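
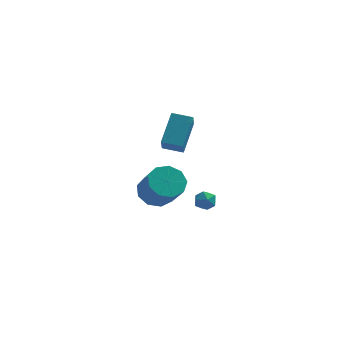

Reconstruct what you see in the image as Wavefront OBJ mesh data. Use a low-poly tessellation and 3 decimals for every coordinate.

v -1.536 3.654 -2.288
v -1.163 3.393 -2.755
v -2.137 2.787 -2.285
v -1.764 2.526 -2.752
v -1.525 2.608 -2.151
v -1.154 3.144 -2.152
v -2.146 3.036 -2.888
v -1.775 3.572 -2.889
v -1.54 3.011 -3.125
v -1.156 2.747 -2.669
v -2.144 3.433 -2.371
v -1.76 3.169 -1.915
v -3.945 0.914 -0.556
v -3.156 0.675 -1.105
v -2.546 -0.413 0.248
v -3.335 -0.174 0.796
v -3.02 1.221 -0.727
v -2.409 0.133 0.625
v -3.316 1.623 -0.27
v -2.706 0.535 1.082
v -3.907 1.693 0.053
v -3.296 0.605 1.406
v -4.516 1.399 0.091
v -3.905 0.311 1.444
v -4.858 0.878 -0.173
v -4.247 -0.21 1.179
v -4.773 0.374 -0.617
v -4.162 -0.714 0.735
v -4.301 0.122 -1.033
v -3.69 -0.966 0.32
v -3.662 0.241 -1.225
v -3.052 -0.847 0.127
v -3.622 0.365 2.762
v -3.61 -0.521 3.685
v -3.203 1.668 4.008
v -3.191 0.781 4.931
v -2.589 0.199 2.589
v -2.577 -0.688 3.512
v -2.17 1.501 3.835
v -2.158 0.615 4.758
f 1 12 6
f 1 6 2
f 1 2 8
f 1 8 11
f 1 11 12
f 2 6 10
f 6 12 5
f 12 11 3
f 11 8 7
f 8 2 9
f 4 10 5
f 4 5 3
f 4 3 7
f 4 7 9
f 4 9 10
f 5 10 6
f 3 5 12
f 7 3 11
f 9 7 8
f 10 9 2
f 14 13 17
f 14 17 15
f 15 17 18
f 15 18 16
f 17 13 19
f 17 19 18
f 18 19 20
f 18 20 16
f 19 13 21
f 19 21 20
f 20 21 22
f 20 22 16
f 21 13 23
f 21 23 22
f 22 23 24
f 22 24 16
f 23 13 25
f 23 25 24
f 24 25 26
f 24 26 16
f 25 13 27
f 25 27 26
f 26 27 28
f 26 28 16
f 27 13 29
f 27 29 28
f 28 29 30
f 28 30 16
f 29 13 31
f 29 31 30
f 30 31 32
f 30 32 16
f 31 13 14
f 31 14 32
f 32 14 15
f 32 15 16
f 34 36 33
f 37 34 33
f 33 36 35
f 35 37 33
f 34 40 36
f 38 34 37
f 38 40 34
f 36 40 35
f 39 37 35
f 35 40 39
f 39 38 37
f 40 38 39



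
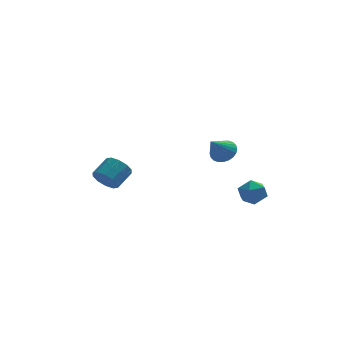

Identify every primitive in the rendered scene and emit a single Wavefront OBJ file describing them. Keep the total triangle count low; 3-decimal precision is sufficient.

v 2.607 -2.661 -1.182
v 3.326 -2.394 -1.161
v 2.894 -3.506 -0.319
v 3.613 -3.239 -0.298
v 3.037 -2.811 -0.027
v 2.859 -2.288 -0.561
v 3.361 -3.612 -0.919
v 3.183 -3.089 -1.453
v 3.792 -2.982 -0.998
v 3.592 -2.487 -0.447
v 2.628 -3.413 -1.033
v 2.428 -2.918 -0.482
v 2.398 3.509 -1.128
v 3.046 3.264 -0.867
v 1.702 2.771 -0.092
v 3.013 3.508 -0.715
v 2.886 3.751 -0.627
v 2.685 3.958 -0.614
v 2.441 4.097 -0.68
v 2.189 4.146 -0.814
v 1.97 4.098 -0.995
v 1.816 3.961 -1.197
v 1.751 3.755 -1.388
v 1.784 3.511 -1.54
v 1.91 3.267 -1.629
v 2.111 3.06 -1.641
v 2.356 2.922 -1.575
v 2.607 2.873 -1.442
v 2.826 2.92 -1.26
v 2.98 3.058 -1.058
v -3.517 -1.084 -0.661
v -3.15 -0.934 -1.274
v -2.476 -0.207 -0.692
v -2.843 -0.356 -0.079
v -3.493 -0.642 -1.242
v -2.818 0.085 -0.66
v -3.845 -0.519 -0.987
v -3.17 0.209 -0.406
v -4.072 -0.611 -0.609
v -3.397 0.116 -0.027
v -4.087 -0.884 -0.25
v -3.412 -0.157 0.332
v -3.884 -1.233 -0.048
v -3.21 -0.506 0.534
v -3.542 -1.525 -0.08
v -2.867 -0.798 0.502
v -3.19 -1.649 -0.334
v -2.515 -0.921 0.247
v -2.963 -1.556 -0.713
v -2.288 -0.829 -0.131
v -2.948 -1.283 -1.072
v -2.273 -0.556 -0.49
f 1 12 6
f 1 6 2
f 1 2 8
f 1 8 11
f 1 11 12
f 2 6 10
f 6 12 5
f 12 11 3
f 11 8 7
f 8 2 9
f 4 10 5
f 4 5 3
f 4 3 7
f 4 7 9
f 4 9 10
f 5 10 6
f 3 5 12
f 7 3 11
f 9 7 8
f 10 9 2
f 14 13 16
f 14 16 15
f 16 13 17
f 16 17 15
f 17 13 18
f 17 18 15
f 18 13 19
f 18 19 15
f 19 13 20
f 19 20 15
f 20 13 21
f 20 21 15
f 21 13 22
f 21 22 15
f 22 13 23
f 22 23 15
f 23 13 24
f 23 24 15
f 24 13 25
f 24 25 15
f 25 13 26
f 25 26 15
f 26 13 27
f 26 27 15
f 27 13 28
f 27 28 15
f 28 13 29
f 28 29 15
f 29 13 30
f 29 30 15
f 30 13 14
f 30 14 15
f 32 31 35
f 32 35 33
f 33 35 36
f 33 36 34
f 35 31 37
f 35 37 36
f 36 37 38
f 36 38 34
f 37 31 39
f 37 39 38
f 38 39 40
f 38 40 34
f 39 31 41
f 39 41 40
f 40 41 42
f 40 42 34
f 41 31 43
f 41 43 42
f 42 43 44
f 42 44 34
f 43 31 45
f 43 45 44
f 44 45 46
f 44 46 34
f 45 31 47
f 45 47 46
f 46 47 48
f 46 48 34
f 47 31 49
f 47 49 48
f 48 49 50
f 48 50 34
f 49 31 51
f 49 51 50
f 50 51 52
f 50 52 34
f 51 31 32
f 51 32 52
f 52 32 33
f 52 33 34



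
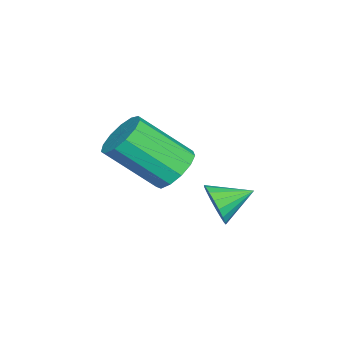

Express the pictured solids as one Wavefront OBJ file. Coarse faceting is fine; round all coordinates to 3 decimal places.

v -2.377 0.956 -0.219
v -2.07 1.448 0.24
v -1.755 0.096 1.478
v -2.063 -0.396 1.019
v -2.476 1.439 0.333
v -2.161 0.087 1.571
v -2.851 1.276 0.251
v -2.536 -0.076 1.489
v -3.076 1.012 0.019
v -2.761 -0.34 1.258
v -3.079 0.73 -0.288
v -2.764 -0.622 0.951
v -2.859 0.519 -0.573
v -2.544 -0.832 0.665
v -2.486 0.448 -0.746
v -2.172 -0.904 0.492
v -2.079 0.537 -0.752
v -1.765 -0.814 0.487
v -1.767 0.76 -0.588
v -1.452 -0.592 0.65
v -1.648 1.044 -0.308
v -1.333 -0.307 0.931
v -1.761 1.301 0.001
v -1.446 -0.051 1.239
v -0.855 2.419 -0.299
v -0.631 2.763 -0.803
v -1.385 3.261 0.039
v -0.876 2.65 -0.906
v -1.118 2.491 -0.889
v -1.307 2.318 -0.755
v -1.406 2.165 -0.531
v -1.397 2.063 -0.26
v -1.28 2.031 0.002
v -1.079 2.076 0.205
v -0.834 2.189 0.309
v -0.592 2.348 0.291
v -0.403 2.521 0.157
v -0.304 2.674 -0.067
v -0.313 2.776 -0.337
v -0.43 2.808 -0.6
f 2 1 5
f 2 5 3
f 3 5 6
f 3 6 4
f 5 1 7
f 5 7 6
f 6 7 8
f 6 8 4
f 7 1 9
f 7 9 8
f 8 9 10
f 8 10 4
f 9 1 11
f 9 11 10
f 10 11 12
f 10 12 4
f 11 1 13
f 11 13 12
f 12 13 14
f 12 14 4
f 13 1 15
f 13 15 14
f 14 15 16
f 14 16 4
f 15 1 17
f 15 17 16
f 16 17 18
f 16 18 4
f 17 1 19
f 17 19 18
f 18 19 20
f 18 20 4
f 19 1 21
f 19 21 20
f 20 21 22
f 20 22 4
f 21 1 23
f 21 23 22
f 22 23 24
f 22 24 4
f 23 1 2
f 23 2 24
f 24 2 3
f 24 3 4
f 26 25 28
f 26 28 27
f 28 25 29
f 28 29 27
f 29 25 30
f 29 30 27
f 30 25 31
f 30 31 27
f 31 25 32
f 31 32 27
f 32 25 33
f 32 33 27
f 33 25 34
f 33 34 27
f 34 25 35
f 34 35 27
f 35 25 36
f 35 36 27
f 36 25 37
f 36 37 27
f 37 25 38
f 37 38 27
f 38 25 39
f 38 39 27
f 39 25 40
f 39 40 27
f 40 25 26
f 40 26 27



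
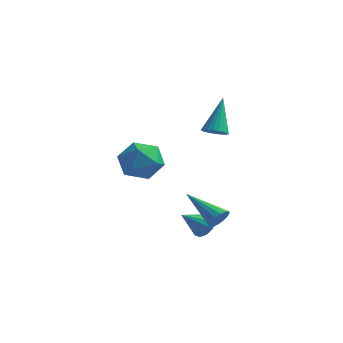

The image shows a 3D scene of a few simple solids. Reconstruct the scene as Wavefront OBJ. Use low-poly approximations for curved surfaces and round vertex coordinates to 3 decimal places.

v 1.828 -1.333 -3.585
v 2.456 -1.675 -3.502
v 1.192 -2.287 -2.715
v 2.425 -1.366 -3.184
v 2.167 -1.043 -3.02
v 1.779 -0.831 -3.071
v 1.41 -0.811 -3.318
v 1.2 -0.99 -3.668
v 1.231 -1.299 -3.986
v 1.489 -1.622 -4.151
v 1.877 -1.834 -4.099
v 2.246 -1.854 -3.852
v -3.512 0.311 -0.968
v -2.641 0.607 -1.768
v -2.179 -0.647 0.128
v -1.308 -0.351 -0.672
v -1.817 0.513 0.023
v -2.641 1.105 -0.655
v -2.179 -1.145 -0.985
v -3.003 -0.553 -1.663
v -1.817 -0.292 -1.779
v -1.593 0.732 -1.156
v -3.227 -0.772 -0.484
v -3.003 0.252 0.139
v 1.315 0.356 1.584
v 1.952 0.405 1.616
v 1.145 1.364 3.396
v 1.886 0.628 1.486
v 1.721 0.803 1.373
v 1.485 0.901 1.297
v 1.221 0.905 1.27
v 0.972 0.813 1.297
v 0.783 0.643 1.375
v 0.686 0.423 1.488
v 0.697 0.191 1.618
v 0.816 -0.012 1.743
v 1.02 -0.152 1.84
v 1.276 -0.204 1.893
v 1.538 -0.159 1.892
v 1.762 -0.025 1.839
v 1.908 0.174 1.741
v 3.476 -2.838 -2.262
v 3.768 -2.535 -1.821
v 1.644 -2.622 -1.198
v 3.676 -2.312 -2.025
v 3.53 -2.231 -2.293
v 3.369 -2.312 -2.553
v 3.237 -2.534 -2.734
v 3.17 -2.837 -2.79
v 3.184 -3.141 -2.704
v 3.277 -3.363 -2.499
v 3.423 -3.445 -2.232
v 3.583 -3.363 -1.972
v 3.715 -3.141 -1.79
v 3.783 -2.838 -1.735
f 2 1 4
f 2 4 3
f 4 1 5
f 4 5 3
f 5 1 6
f 5 6 3
f 6 1 7
f 6 7 3
f 7 1 8
f 7 8 3
f 8 1 9
f 8 9 3
f 9 1 10
f 9 10 3
f 10 1 11
f 10 11 3
f 11 1 12
f 11 12 3
f 12 1 2
f 12 2 3
f 13 24 18
f 13 18 14
f 13 14 20
f 13 20 23
f 13 23 24
f 14 18 22
f 18 24 17
f 24 23 15
f 23 20 19
f 20 14 21
f 16 22 17
f 16 17 15
f 16 15 19
f 16 19 21
f 16 21 22
f 17 22 18
f 15 17 24
f 19 15 23
f 21 19 20
f 22 21 14
f 26 25 28
f 26 28 27
f 28 25 29
f 28 29 27
f 29 25 30
f 29 30 27
f 30 25 31
f 30 31 27
f 31 25 32
f 31 32 27
f 32 25 33
f 32 33 27
f 33 25 34
f 33 34 27
f 34 25 35
f 34 35 27
f 35 25 36
f 35 36 27
f 36 25 37
f 36 37 27
f 37 25 38
f 37 38 27
f 38 25 39
f 38 39 27
f 39 25 40
f 39 40 27
f 40 25 41
f 40 41 27
f 41 25 26
f 41 26 27
f 43 42 45
f 43 45 44
f 45 42 46
f 45 46 44
f 46 42 47
f 46 47 44
f 47 42 48
f 47 48 44
f 48 42 49
f 48 49 44
f 49 42 50
f 49 50 44
f 50 42 51
f 50 51 44
f 51 42 52
f 51 52 44
f 52 42 53
f 52 53 44
f 53 42 54
f 53 54 44
f 54 42 55
f 54 55 44
f 55 42 43
f 55 43 44



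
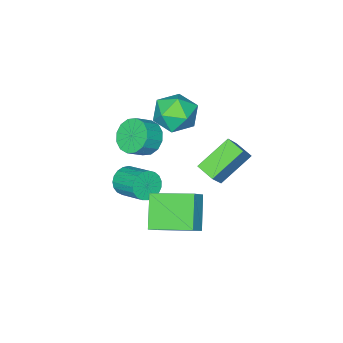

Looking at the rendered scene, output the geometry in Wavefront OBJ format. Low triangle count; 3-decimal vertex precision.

v -3.269 -0.913 -0.673
v -4.922 -0.605 0.55
v -3.241 0.113 -0.894
v -4.895 0.421 0.329
v -2.505 -0.721 0.311
v -4.159 -0.413 1.534
v -2.478 0.305 0.09
v -4.131 0.613 1.313
v -2.083 -3.703 0.672
v -1.501 -3.377 -0.06
v -0.636 -3.491 0.576
v -1.217 -3.817 1.308
v -1.636 -2.956 0.199
v -0.771 -3.07 0.836
v -1.891 -2.736 0.585
v -1.026 -2.85 1.222
v -2.197 -2.774 0.994
v -1.332 -2.888 1.631
v -2.473 -3.062 1.317
v -1.608 -3.176 1.954
v -2.644 -3.521 1.467
v -1.779 -3.635 2.103
v -2.664 -4.029 1.404
v -1.799 -4.143 2.04
v -2.529 -4.45 1.144
v -1.664 -4.564 1.781
v -2.274 -4.67 0.758
v -1.409 -4.784 1.395
v -1.968 -4.632 0.349
v -1.103 -4.746 0.986
v -1.692 -4.344 0.026
v -0.827 -4.458 0.663
v -1.521 -3.885 -0.123
v -0.656 -3.999 0.513
v -0.658 -3.562 -1.593
v -0.39 -3.917 -0.905
v -0.314 -2.414 -0.158
v -0.582 -2.058 -0.847
v -0.098 -3.851 -1.068
v -0.023 -2.347 -0.322
v 0.097 -3.734 -1.322
v 0.172 -2.231 -0.576
v 0.161 -3.588 -1.624
v 0.237 -2.085 -0.877
v 0.084 -3.437 -1.92
v 0.16 -1.934 -1.173
v -0.121 -3.308 -2.159
v -0.046 -1.805 -1.413
v -0.42 -3.222 -2.301
v -0.344 -1.719 -1.554
v -0.759 -3.196 -2.32
v -0.683 -1.692 -1.574
v -1.081 -3.232 -2.214
v -1.005 -1.729 -1.467
v -1.33 -3.326 -2
v -1.254 -1.823 -1.254
v -1.462 -3.46 -1.716
v -1.386 -1.957 -0.97
v -1.456 -3.612 -1.411
v -1.38 -2.109 -0.664
v -1.311 -3.755 -1.137
v -1.236 -2.252 -0.391
v -1.054 -3.865 -0.942
v -0.978 -2.362 -0.196
v -0.728 -3.922 -0.86
v -0.652 -2.419 -0.114
v -3.793 -2.65 2.367
v -3.164 -1.647 2.271
v -2.436 -3.393 3.509
v -1.807 -2.39 3.413
v -2.832 -2.392 4.012
v -3.671 -1.933 3.307
v -1.929 -3.107 2.473
v -2.768 -2.648 1.768
v -2.011 -1.93 2.337
v -2.57 -1.488 3.288
v -3.03 -3.552 2.492
v -3.589 -3.11 3.443
v 1.521 0.9 -0.568
v 0.535 -0.073 0.703
v 0.523 2.752 0.075
v -0.464 1.779 1.346
v 2.184 1.041 0.054
v 1.197 0.068 1.325
v 1.185 2.893 0.697
v 0.199 1.92 1.968
f 2 4 1
f 5 2 1
f 1 4 3
f 3 5 1
f 2 8 4
f 6 2 5
f 6 8 2
f 4 8 3
f 7 5 3
f 3 8 7
f 7 6 5
f 8 6 7
f 10 9 13
f 10 13 11
f 11 13 14
f 11 14 12
f 13 9 15
f 13 15 14
f 14 15 16
f 14 16 12
f 15 9 17
f 15 17 16
f 16 17 18
f 16 18 12
f 17 9 19
f 17 19 18
f 18 19 20
f 18 20 12
f 19 9 21
f 19 21 20
f 20 21 22
f 20 22 12
f 21 9 23
f 21 23 22
f 22 23 24
f 22 24 12
f 23 9 25
f 23 25 24
f 24 25 26
f 24 26 12
f 25 9 27
f 25 27 26
f 26 27 28
f 26 28 12
f 27 9 29
f 27 29 28
f 28 29 30
f 28 30 12
f 29 9 31
f 29 31 30
f 30 31 32
f 30 32 12
f 31 9 33
f 31 33 32
f 32 33 34
f 32 34 12
f 33 9 10
f 33 10 34
f 34 10 11
f 34 11 12
f 36 35 39
f 36 39 37
f 37 39 40
f 37 40 38
f 39 35 41
f 39 41 40
f 40 41 42
f 40 42 38
f 41 35 43
f 41 43 42
f 42 43 44
f 42 44 38
f 43 35 45
f 43 45 44
f 44 45 46
f 44 46 38
f 45 35 47
f 45 47 46
f 46 47 48
f 46 48 38
f 47 35 49
f 47 49 48
f 48 49 50
f 48 50 38
f 49 35 51
f 49 51 50
f 50 51 52
f 50 52 38
f 51 35 53
f 51 53 52
f 52 53 54
f 52 54 38
f 53 35 55
f 53 55 54
f 54 55 56
f 54 56 38
f 55 35 57
f 55 57 56
f 56 57 58
f 56 58 38
f 57 35 59
f 57 59 58
f 58 59 60
f 58 60 38
f 59 35 61
f 59 61 60
f 60 61 62
f 60 62 38
f 61 35 63
f 61 63 62
f 62 63 64
f 62 64 38
f 63 35 65
f 63 65 64
f 64 65 66
f 64 66 38
f 65 35 36
f 65 36 66
f 66 36 37
f 66 37 38
f 67 78 72
f 67 72 68
f 67 68 74
f 67 74 77
f 67 77 78
f 68 72 76
f 72 78 71
f 78 77 69
f 77 74 73
f 74 68 75
f 70 76 71
f 70 71 69
f 70 69 73
f 70 73 75
f 70 75 76
f 71 76 72
f 69 71 78
f 73 69 77
f 75 73 74
f 76 75 68
f 80 82 79
f 83 80 79
f 79 82 81
f 81 83 79
f 80 86 82
f 84 80 83
f 84 86 80
f 82 86 81
f 85 83 81
f 81 86 85
f 85 84 83
f 86 84 85



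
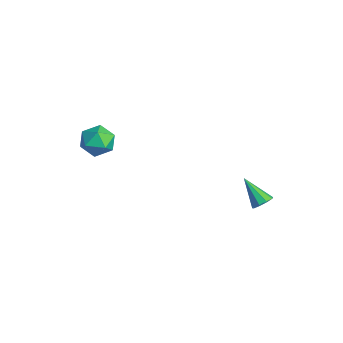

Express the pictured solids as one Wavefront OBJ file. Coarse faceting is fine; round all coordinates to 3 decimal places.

v -4.016 -2.819 0.834
v -3.677 -2.408 1.591
v -2.623 -3.112 0.369
v -2.284 -2.701 1.126
v -2.736 -3.505 1.199
v -3.597 -3.324 1.487
v -2.703 -2.196 0.473
v -3.564 -2.015 0.761
v -2.866 -2.023 1.368
v -2.886 -2.832 1.816
v -3.414 -2.688 0.144
v -3.434 -3.497 0.592
v 1.134 3.595 -2.248
v 1.362 3.956 -1.87
v 0.066 3.125 -1.152
v 1.079 4.134 -2.07
v 0.821 4.06 -2.353
v 0.709 3.768 -2.587
v 0.796 3.396 -2.662
v 1.041 3.117 -2.543
v 1.329 3.061 -2.286
v 1.526 3.256 -2.011
v 1.539 3.609 -1.847
f 1 12 6
f 1 6 2
f 1 2 8
f 1 8 11
f 1 11 12
f 2 6 10
f 6 12 5
f 12 11 3
f 11 8 7
f 8 2 9
f 4 10 5
f 4 5 3
f 4 3 7
f 4 7 9
f 4 9 10
f 5 10 6
f 3 5 12
f 7 3 11
f 9 7 8
f 10 9 2
f 14 13 16
f 14 16 15
f 16 13 17
f 16 17 15
f 17 13 18
f 17 18 15
f 18 13 19
f 18 19 15
f 19 13 20
f 19 20 15
f 20 13 21
f 20 21 15
f 21 13 22
f 21 22 15
f 22 13 23
f 22 23 15
f 23 13 14
f 23 14 15



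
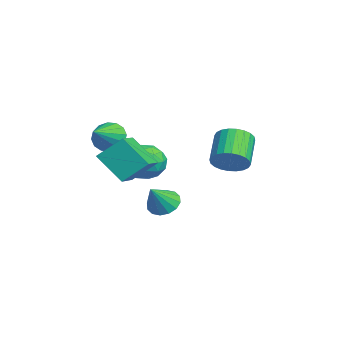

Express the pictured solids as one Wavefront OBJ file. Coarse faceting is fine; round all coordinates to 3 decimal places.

v -1.951 -3.539 3.504
v -1.455 -3.542 2.74
v -0.549 -4.441 4.416
v -1.34 -3.141 2.959
v -1.389 -2.847 3.324
v -1.588 -2.738 3.737
v -1.884 -2.844 4.087
v -2.198 -3.137 4.281
v -2.446 -3.537 4.267
v -2.562 -3.938 4.048
v -2.513 -4.232 3.683
v -2.314 -4.341 3.27
v -2.018 -4.234 2.92
v -1.703 -3.942 2.726
v 1.071 -2.847 1.877
v 0.134 -3.897 3.168
v 1.213 -1.647 2.956
v 0.275 -2.697 4.247
v 2.545 -3.503 2.413
v 1.607 -4.553 3.704
v 2.686 -2.303 3.492
v 1.749 -3.353 4.783
v 0.539 -1.305 0.06
v 1.231 -0.809 -0.063
v 1.281 -2.035 1.3
v 0.976 -0.583 0.223
v 0.604 -0.549 0.465
v 0.215 -0.718 0.599
v -0.088 -1.044 0.588
v -0.223 -1.44 0.435
v -0.153 -1.8 0.182
v 0.101 -2.027 -0.104
v 0.473 -2.06 -0.346
v 0.863 -1.891 -0.48
v 1.166 -1.565 -0.469
v 1.3 -1.169 -0.316
v -0.341 -1 2.524
v 0.483 -1.748 2.581
v -1.503 -2.312 2.099
v -0.679 -3.06 2.156
v -1.045 -2.563 3.084
v -0.327 -1.752 3.346
v -0.693 -2.308 1.334
v 0.025 -1.497 1.596
v 0.266 -2.556 1.845
v 0.048 -2.714 2.927
v -1.068 -1.346 1.753
v -1.286 -1.504 2.835
v 0.173 -1.259 2.59
v -1.193 -2.801 2.09
v -1.408 -2.509 2.636
v -0.924 -2.949 2.669
v -0.303 -1.261 3.04
v 0.181 -1.701 3.073
v -0.717 -2.18 3.369
v -1.201 -2.359 1.607
v -0.717 -2.799 1.64
v -0.096 -1.111 2.011
v 0.388 -1.551 2.044
v -0.303 -1.88 1.311
v 0.53 -2.174 2.191
v -0.153 -2.945 1.941
v -0.162 -2.503 1.458
v 0.26 -2.026 1.612
v 0.402 -2.266 2.826
v -0.281 -3.038 2.577
v -0.496 -2.745 3.122
v -0.074 -2.269 3.276
v 0.274 -2.741 2.394
v -0.739 -1.022 2.103
v -1.422 -1.794 1.854
v -0.946 -1.791 1.404
v -0.524 -1.315 1.558
v -0.867 -1.115 2.739
v -1.55 -1.886 2.489
v -1.28 -2.034 3.068
v -0.858 -1.557 3.222
v -1.294 -1.319 2.286
v 0.426 1.846 2.439
v 0.986 1.812 3.231
v -0.426 2.299 4.252
v -0.986 2.334 3.461
v 1.033 2.172 3.123
v -0.38 2.659 4.144
v 0.987 2.482 2.911
v -0.426 2.97 3.932
v 0.855 2.696 2.628
v -0.557 3.183 3.649
v 0.659 2.78 2.315
v -0.754 3.267 3.336
v 0.427 2.722 2.022
v -0.986 3.209 3.043
v 0.195 2.531 1.792
v -1.218 3.018 2.813
v -0.002 2.235 1.661
v -1.415 2.723 2.682
v -0.134 1.881 1.648
v -1.546 2.368 2.669
v -0.18 1.521 1.756
v -1.593 2.008 2.777
v -0.134 1.21 1.968
v -1.547 1.698 2.989
v -0.003 0.997 2.251
v -1.415 1.484 3.272
v 0.194 0.913 2.564
v -1.219 1.4 3.585
v 0.426 0.971 2.857
v -0.987 1.458 3.878
v 0.658 1.162 3.087
v -0.755 1.649 4.108
v 0.855 1.457 3.218
v -0.558 1.945 4.239
f 2 1 4
f 2 4 3
f 4 1 5
f 4 5 3
f 5 1 6
f 5 6 3
f 6 1 7
f 6 7 3
f 7 1 8
f 7 8 3
f 8 1 9
f 8 9 3
f 9 1 10
f 9 10 3
f 10 1 11
f 10 11 3
f 11 1 12
f 11 12 3
f 12 1 13
f 12 13 3
f 13 1 14
f 13 14 3
f 14 1 2
f 14 2 3
f 16 18 15
f 19 16 15
f 15 18 17
f 17 19 15
f 16 22 18
f 20 16 19
f 20 22 16
f 18 22 17
f 21 19 17
f 17 22 21
f 21 20 19
f 22 20 21
f 24 23 26
f 24 26 25
f 26 23 27
f 26 27 25
f 27 23 28
f 27 28 25
f 28 23 29
f 28 29 25
f 29 23 30
f 29 30 25
f 30 23 31
f 30 31 25
f 31 23 32
f 31 32 25
f 32 23 33
f 32 33 25
f 33 23 34
f 33 34 25
f 34 23 35
f 34 35 25
f 35 23 36
f 35 36 25
f 36 23 24
f 36 24 25
f 37 74 53
f 74 48 77
f 53 77 42
f 74 77 53
f 37 53 49
f 53 42 54
f 49 54 38
f 53 54 49
f 37 49 58
f 49 38 59
f 58 59 44
f 49 59 58
f 37 58 70
f 58 44 73
f 70 73 47
f 58 73 70
f 37 70 74
f 70 47 78
f 74 78 48
f 70 78 74
f 38 54 65
f 54 42 68
f 65 68 46
f 54 68 65
f 42 77 55
f 77 48 76
f 55 76 41
f 77 76 55
f 48 78 75
f 78 47 71
f 75 71 39
f 78 71 75
f 47 73 72
f 73 44 60
f 72 60 43
f 73 60 72
f 44 59 64
f 59 38 61
f 64 61 45
f 59 61 64
f 40 66 52
f 66 46 67
f 52 67 41
f 66 67 52
f 40 52 50
f 52 41 51
f 50 51 39
f 52 51 50
f 40 50 57
f 50 39 56
f 57 56 43
f 50 56 57
f 40 57 62
f 57 43 63
f 62 63 45
f 57 63 62
f 40 62 66
f 62 45 69
f 66 69 46
f 62 69 66
f 41 67 55
f 67 46 68
f 55 68 42
f 67 68 55
f 39 51 75
f 51 41 76
f 75 76 48
f 51 76 75
f 43 56 72
f 56 39 71
f 72 71 47
f 56 71 72
f 45 63 64
f 63 43 60
f 64 60 44
f 63 60 64
f 46 69 65
f 69 45 61
f 65 61 38
f 69 61 65
f 80 79 83
f 80 83 81
f 81 83 84
f 81 84 82
f 83 79 85
f 83 85 84
f 84 85 86
f 84 86 82
f 85 79 87
f 85 87 86
f 86 87 88
f 86 88 82
f 87 79 89
f 87 89 88
f 88 89 90
f 88 90 82
f 89 79 91
f 89 91 90
f 90 91 92
f 90 92 82
f 91 79 93
f 91 93 92
f 92 93 94
f 92 94 82
f 93 79 95
f 93 95 94
f 94 95 96
f 94 96 82
f 95 79 97
f 95 97 96
f 96 97 98
f 96 98 82
f 97 79 99
f 97 99 98
f 98 99 100
f 98 100 82
f 99 79 101
f 99 101 100
f 100 101 102
f 100 102 82
f 101 79 103
f 101 103 102
f 102 103 104
f 102 104 82
f 103 79 105
f 103 105 104
f 104 105 106
f 104 106 82
f 105 79 107
f 105 107 106
f 106 107 108
f 106 108 82
f 107 79 109
f 107 109 108
f 108 109 110
f 108 110 82
f 109 79 111
f 109 111 110
f 110 111 112
f 110 112 82
f 111 79 80
f 111 80 112
f 112 80 81
f 112 81 82



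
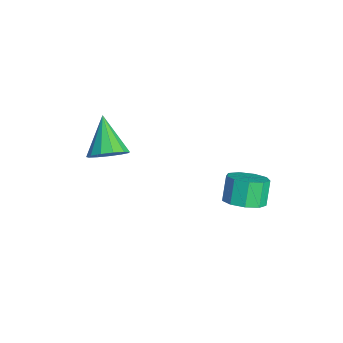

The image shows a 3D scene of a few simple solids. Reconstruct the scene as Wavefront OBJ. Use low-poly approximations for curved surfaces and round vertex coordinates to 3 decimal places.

v 3.389 2.913 -1.508
v 4.229 3.38 -1.167
v 3.572 3.733 -0.03
v 2.731 3.267 -0.372
v 3.839 3.829 -1.532
v 3.181 4.182 -0.396
v 3.238 3.849 -1.886
v 2.58 4.202 -0.749
v 2.707 3.431 -2.063
v 2.05 3.784 -0.927
v 2.496 2.772 -1.981
v 1.838 3.125 -0.844
v 2.702 2.178 -1.677
v 2.045 2.531 -0.54
v 3.23 1.929 -1.295
v 2.572 2.282 -0.158
v 3.832 2.14 -1.012
v 3.174 2.493 0.125
v 4.226 2.713 -0.962
v 3.569 3.067 0.175
v -0.702 -2.46 -0.634
v -0.05 -2.349 0.143
v -2.378 -2.34 0.754
v -0.169 -1.82 -0.046
v -0.456 -1.493 -0.422
v -0.822 -1.474 -0.865
v -1.149 -1.768 -1.235
v -1.335 -2.282 -1.414
v -1.319 -2.852 -1.345
v -1.107 -3.298 -1.051
v -0.767 -3.478 -0.624
v -0.406 -3.335 -0.201
v -0.139 -2.914 0.085
f 2 1 5
f 2 5 3
f 3 5 6
f 3 6 4
f 5 1 7
f 5 7 6
f 6 7 8
f 6 8 4
f 7 1 9
f 7 9 8
f 8 9 10
f 8 10 4
f 9 1 11
f 9 11 10
f 10 11 12
f 10 12 4
f 11 1 13
f 11 13 12
f 12 13 14
f 12 14 4
f 13 1 15
f 13 15 14
f 14 15 16
f 14 16 4
f 15 1 17
f 15 17 16
f 16 17 18
f 16 18 4
f 17 1 19
f 17 19 18
f 18 19 20
f 18 20 4
f 19 1 2
f 19 2 20
f 20 2 3
f 20 3 4
f 22 21 24
f 22 24 23
f 24 21 25
f 24 25 23
f 25 21 26
f 25 26 23
f 26 21 27
f 26 27 23
f 27 21 28
f 27 28 23
f 28 21 29
f 28 29 23
f 29 21 30
f 29 30 23
f 30 21 31
f 30 31 23
f 31 21 32
f 31 32 23
f 32 21 33
f 32 33 23
f 33 21 22
f 33 22 23



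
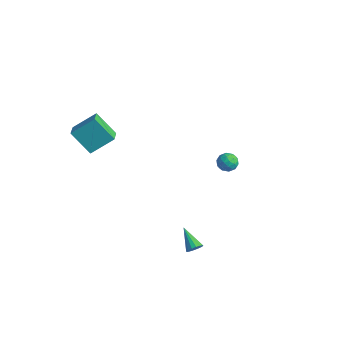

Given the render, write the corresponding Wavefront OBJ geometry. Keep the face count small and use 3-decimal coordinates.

v -5.14 -4.462 1.945
v -4.581 -3.207 2.945
v -4.079 -3.874 0.615
v -3.521 -2.618 1.615
v -4.239 -5.182 2.345
v -3.681 -3.926 3.345
v -3.179 -4.593 1.015
v -2.62 -3.338 2.015
v -1.768 4.054 -2.287
v -1.264 4.263 -2.715
v -1.336 3.017 -2.285
v -0.832 3.226 -2.713
v -0.847 3.454 -2.058
v -1.113 4.094 -2.059
v -1.487 3.186 -2.941
v -1.753 3.826 -2.942
v -1.09 3.726 -3.12
v -0.694 3.892 -2.574
v -1.906 3.388 -2.426
v -1.51 3.554 -1.88
v -1.554 4.249 -2.501
v -1.046 3.031 -2.499
v -1.055 3.164 -2.114
v -0.759 3.287 -2.366
v -1.465 4.15 -2.115
v -1.169 4.273 -2.367
v -0.924 3.797 -1.981
v -1.431 3.007 -2.633
v -1.135 3.13 -2.885
v -1.841 3.993 -2.634
v -1.545 4.116 -2.886
v -1.676 3.483 -3.019
v -1.155 4.057 -2.991
v -0.902 3.447 -2.99
v -1.286 3.424 -3.123
v -1.443 3.8 -3.124
v -0.923 4.154 -2.67
v -0.669 3.545 -2.669
v -0.678 3.678 -2.284
v -0.834 4.055 -2.284
v -0.821 3.839 -2.908
v -1.931 3.735 -2.331
v -1.677 3.126 -2.33
v -1.766 3.225 -2.716
v -1.922 3.602 -2.716
v -1.698 3.833 -2.01
v -1.445 3.223 -2.009
v -1.157 3.48 -1.876
v -1.314 3.856 -1.877
v -1.779 3.441 -2.092
v 3.34 -2.154 -4.041
v 3.64 -2.001 -3.645
v 2.1 -2.006 -3.159
v 3.575 -1.774 -3.775
v 3.447 -1.649 -3.976
v 3.29 -1.659 -4.195
v 3.147 -1.802 -4.372
v 3.055 -2.039 -4.461
v 3.04 -2.307 -4.438
v 3.106 -2.534 -4.308
v 3.234 -2.659 -4.107
v 3.391 -2.648 -3.888
v 3.534 -2.505 -3.711
v 3.625 -2.268 -3.622
f 2 4 1
f 5 2 1
f 1 4 3
f 3 5 1
f 2 8 4
f 6 2 5
f 6 8 2
f 4 8 3
f 7 5 3
f 3 8 7
f 7 6 5
f 8 6 7
f 9 46 25
f 46 20 49
f 25 49 14
f 46 49 25
f 9 25 21
f 25 14 26
f 21 26 10
f 25 26 21
f 9 21 30
f 21 10 31
f 30 31 16
f 21 31 30
f 9 30 42
f 30 16 45
f 42 45 19
f 30 45 42
f 9 42 46
f 42 19 50
f 46 50 20
f 42 50 46
f 10 26 37
f 26 14 40
f 37 40 18
f 26 40 37
f 14 49 27
f 49 20 48
f 27 48 13
f 49 48 27
f 20 50 47
f 50 19 43
f 47 43 11
f 50 43 47
f 19 45 44
f 45 16 32
f 44 32 15
f 45 32 44
f 16 31 36
f 31 10 33
f 36 33 17
f 31 33 36
f 12 38 24
f 38 18 39
f 24 39 13
f 38 39 24
f 12 24 22
f 24 13 23
f 22 23 11
f 24 23 22
f 12 22 29
f 22 11 28
f 29 28 15
f 22 28 29
f 12 29 34
f 29 15 35
f 34 35 17
f 29 35 34
f 12 34 38
f 34 17 41
f 38 41 18
f 34 41 38
f 13 39 27
f 39 18 40
f 27 40 14
f 39 40 27
f 11 23 47
f 23 13 48
f 47 48 20
f 23 48 47
f 15 28 44
f 28 11 43
f 44 43 19
f 28 43 44
f 17 35 36
f 35 15 32
f 36 32 16
f 35 32 36
f 18 41 37
f 41 17 33
f 37 33 10
f 41 33 37
f 52 51 54
f 52 54 53
f 54 51 55
f 54 55 53
f 55 51 56
f 55 56 53
f 56 51 57
f 56 57 53
f 57 51 58
f 57 58 53
f 58 51 59
f 58 59 53
f 59 51 60
f 59 60 53
f 60 51 61
f 60 61 53
f 61 51 62
f 61 62 53
f 62 51 63
f 62 63 53
f 63 51 64
f 63 64 53
f 64 51 52
f 64 52 53



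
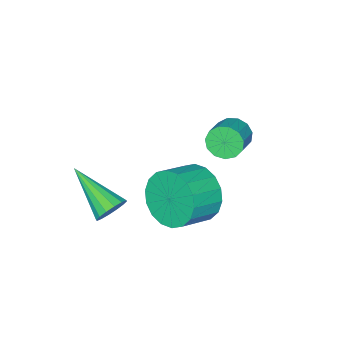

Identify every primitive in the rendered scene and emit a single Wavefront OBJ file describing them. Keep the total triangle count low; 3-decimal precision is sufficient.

v 2.019 -2.985 -0.716
v 2.45 -2.797 -0.296
v 1.881 -4.795 0.236
v 2.163 -2.708 -0.168
v 1.838 -2.693 -0.187
v 1.561 -2.757 -0.348
v 1.407 -2.881 -0.607
v 1.417 -3.033 -0.895
v 1.588 -3.172 -1.135
v 1.875 -3.261 -1.263
v 2.2 -3.276 -1.244
v 2.477 -3.213 -1.084
v 2.631 -3.089 -0.824
v 2.621 -2.936 -0.536
v 0.775 -0.392 1.164
v 1.093 -0.839 0.245
v 2.264 -0.975 0.718
v 1.945 -0.528 1.636
v 1.177 -0.376 0.172
v 2.348 -0.512 0.645
v 1.18 0.084 0.296
v 2.351 -0.052 0.768
v 1.104 0.45 0.591
v 2.275 0.314 1.064
v 0.962 0.649 1
v 2.133 0.513 1.472
v 0.783 0.641 1.441
v 1.954 0.505 1.914
v 0.602 0.43 1.827
v 1.773 0.293 2.3
v 0.456 0.055 2.082
v 1.627 -0.081 2.555
v 0.372 -0.408 2.155
v 1.543 -0.544 2.628
v 0.369 -0.868 2.032
v 1.54 -1.004 2.504
v 0.445 -1.234 1.736
v 1.616 -1.37 2.209
v 0.587 -1.433 1.328
v 1.758 -1.569 1.8
v 0.766 -1.425 0.886
v 1.937 -1.561 1.359
v 0.947 -1.213 0.5
v 2.118 -1.35 0.973
v -2.438 -1.646 1.007
v -2.101 -1.775 0.454
v -1.185 -1.383 0.92
v -1.522 -1.254 1.473
v -2.232 -1.429 0.419
v -1.316 -1.036 0.885
v -2.428 -1.151 0.57
v -1.512 -0.759 1.036
v -2.627 -1.031 0.86
v -1.711 -0.639 1.327
v -2.766 -1.106 1.197
v -1.85 -0.714 1.663
v -2.801 -1.353 1.473
v -1.885 -0.96 1.939
v -2.721 -1.692 1.602
v -1.805 -1.3 2.068
v -2.551 -2.017 1.541
v -1.635 -1.625 2.007
v -2.345 -2.225 1.311
v -1.429 -1.832 1.777
v -2.168 -2.248 0.984
v -1.253 -1.856 1.45
v -2.078 -2.081 0.665
v -1.162 -1.688 1.131
f 2 1 4
f 2 4 3
f 4 1 5
f 4 5 3
f 5 1 6
f 5 6 3
f 6 1 7
f 6 7 3
f 7 1 8
f 7 8 3
f 8 1 9
f 8 9 3
f 9 1 10
f 9 10 3
f 10 1 11
f 10 11 3
f 11 1 12
f 11 12 3
f 12 1 13
f 12 13 3
f 13 1 14
f 13 14 3
f 14 1 2
f 14 2 3
f 16 15 19
f 16 19 17
f 17 19 20
f 17 20 18
f 19 15 21
f 19 21 20
f 20 21 22
f 20 22 18
f 21 15 23
f 21 23 22
f 22 23 24
f 22 24 18
f 23 15 25
f 23 25 24
f 24 25 26
f 24 26 18
f 25 15 27
f 25 27 26
f 26 27 28
f 26 28 18
f 27 15 29
f 27 29 28
f 28 29 30
f 28 30 18
f 29 15 31
f 29 31 30
f 30 31 32
f 30 32 18
f 31 15 33
f 31 33 32
f 32 33 34
f 32 34 18
f 33 15 35
f 33 35 34
f 34 35 36
f 34 36 18
f 35 15 37
f 35 37 36
f 36 37 38
f 36 38 18
f 37 15 39
f 37 39 38
f 38 39 40
f 38 40 18
f 39 15 41
f 39 41 40
f 40 41 42
f 40 42 18
f 41 15 43
f 41 43 42
f 42 43 44
f 42 44 18
f 43 15 16
f 43 16 44
f 44 16 17
f 44 17 18
f 46 45 49
f 46 49 47
f 47 49 50
f 47 50 48
f 49 45 51
f 49 51 50
f 50 51 52
f 50 52 48
f 51 45 53
f 51 53 52
f 52 53 54
f 52 54 48
f 53 45 55
f 53 55 54
f 54 55 56
f 54 56 48
f 55 45 57
f 55 57 56
f 56 57 58
f 56 58 48
f 57 45 59
f 57 59 58
f 58 59 60
f 58 60 48
f 59 45 61
f 59 61 60
f 60 61 62
f 60 62 48
f 61 45 63
f 61 63 62
f 62 63 64
f 62 64 48
f 63 45 65
f 63 65 64
f 64 65 66
f 64 66 48
f 65 45 67
f 65 67 66
f 66 67 68
f 66 68 48
f 67 45 46
f 67 46 68
f 68 46 47
f 68 47 48



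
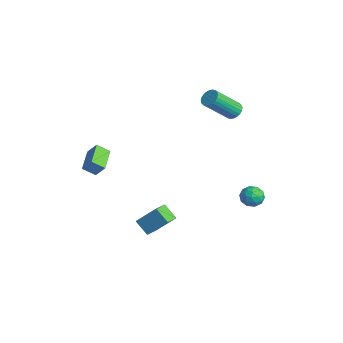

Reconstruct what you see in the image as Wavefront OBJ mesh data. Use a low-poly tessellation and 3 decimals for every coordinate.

v 2.281 3.277 -1.636
v 2.701 2.779 -1.604
v 1.599 2.741 -1.036
v 2.019 2.243 -1.004
v 2.155 2.804 -0.702
v 2.577 3.135 -1.072
v 1.723 2.385 -1.568
v 2.145 2.716 -1.938
v 2.356 2.227 -1.562
v 2.623 2.487 -1.027
v 1.677 3.033 -1.613
v 1.944 3.293 -1.078
v 2.551 3.075 -1.673
v 1.749 2.445 -0.967
v 1.829 2.775 -0.79
v 2.076 2.482 -0.771
v 2.478 3.284 -1.36
v 2.725 2.992 -1.341
v 2.404 3.007 -0.811
v 1.575 2.528 -1.299
v 1.822 2.236 -1.28
v 2.224 3.038 -1.869
v 2.471 2.745 -1.85
v 1.896 2.513 -1.829
v 2.595 2.458 -1.629
v 2.194 2.143 -1.276
v 2.02 2.226 -1.608
v 2.268 2.421 -1.826
v 2.752 2.61 -1.315
v 2.351 2.295 -0.962
v 2.431 2.625 -0.784
v 2.679 2.82 -1.002
v 2.549 2.286 -1.29
v 1.949 3.225 -1.678
v 1.548 2.91 -1.325
v 1.621 2.7 -1.638
v 1.869 2.895 -1.856
v 2.106 3.377 -1.364
v 1.705 3.062 -1.011
v 2.032 3.099 -0.814
v 2.28 3.294 -1.032
v 1.751 3.234 -1.35
v -0.232 -2.339 -3.16
v 0.342 -1.512 -2.102
v -0.75 -1.639 -3.426
v -0.176 -0.813 -2.368
v 0.476 -2.047 -3.772
v 1.05 -1.221 -2.714
v -0.042 -1.348 -4.038
v 0.532 -0.521 -2.98
v -2.295 -3.543 -0.734
v -2.568 -4.144 -0.265
v -3.421 -2.789 -0.421
v -3.693 -3.391 0.048
v -1.887 -3.209 -0.068
v -2.159 -3.811 0.401
v -3.012 -2.456 0.245
v -3.285 -3.057 0.714
v -1.643 3.64 2.317
v -1.349 3.322 1.994
v -1.364 1.962 3.32
v -1.657 2.28 3.643
v -1.198 3.423 2.1
v -1.213 2.064 3.426
v -1.115 3.558 2.238
v -1.129 2.198 3.565
v -1.112 3.705 2.389
v -1.126 2.345 3.716
v -1.189 3.842 2.529
v -1.204 2.482 3.856
v -1.336 3.949 2.636
v -1.351 2.589 3.963
v -1.53 4.008 2.695
v -1.544 2.648 4.022
v -1.74 4.011 2.696
v -1.755 2.651 4.023
v -1.936 3.958 2.64
v -1.951 2.598 3.966
v -2.087 3.856 2.534
v -2.102 2.497 3.86
v -2.171 3.722 2.395
v -2.185 2.362 3.722
v -2.174 3.575 2.244
v -2.188 2.215 3.571
v -2.096 3.438 2.104
v -2.111 2.078 3.431
v -1.949 3.331 1.997
v -1.964 1.971 3.324
v -1.756 3.272 1.938
v -1.77 1.912 3.265
v -1.545 3.269 1.937
v -1.56 1.909 3.264
f 1 38 17
f 38 12 41
f 17 41 6
f 38 41 17
f 1 17 13
f 17 6 18
f 13 18 2
f 17 18 13
f 1 13 22
f 13 2 23
f 22 23 8
f 13 23 22
f 1 22 34
f 22 8 37
f 34 37 11
f 22 37 34
f 1 34 38
f 34 11 42
f 38 42 12
f 34 42 38
f 2 18 29
f 18 6 32
f 29 32 10
f 18 32 29
f 6 41 19
f 41 12 40
f 19 40 5
f 41 40 19
f 12 42 39
f 42 11 35
f 39 35 3
f 42 35 39
f 11 37 36
f 37 8 24
f 36 24 7
f 37 24 36
f 8 23 28
f 23 2 25
f 28 25 9
f 23 25 28
f 4 30 16
f 30 10 31
f 16 31 5
f 30 31 16
f 4 16 14
f 16 5 15
f 14 15 3
f 16 15 14
f 4 14 21
f 14 3 20
f 21 20 7
f 14 20 21
f 4 21 26
f 21 7 27
f 26 27 9
f 21 27 26
f 4 26 30
f 26 9 33
f 30 33 10
f 26 33 30
f 5 31 19
f 31 10 32
f 19 32 6
f 31 32 19
f 3 15 39
f 15 5 40
f 39 40 12
f 15 40 39
f 7 20 36
f 20 3 35
f 36 35 11
f 20 35 36
f 9 27 28
f 27 7 24
f 28 24 8
f 27 24 28
f 10 33 29
f 33 9 25
f 29 25 2
f 33 25 29
f 44 46 43
f 47 44 43
f 43 46 45
f 45 47 43
f 44 50 46
f 48 44 47
f 48 50 44
f 46 50 45
f 49 47 45
f 45 50 49
f 49 48 47
f 50 48 49
f 52 54 51
f 55 52 51
f 51 54 53
f 53 55 51
f 52 58 54
f 56 52 55
f 56 58 52
f 54 58 53
f 57 55 53
f 53 58 57
f 57 56 55
f 58 56 57
f 60 59 63
f 60 63 61
f 61 63 64
f 61 64 62
f 63 59 65
f 63 65 64
f 64 65 66
f 64 66 62
f 65 59 67
f 65 67 66
f 66 67 68
f 66 68 62
f 67 59 69
f 67 69 68
f 68 69 70
f 68 70 62
f 69 59 71
f 69 71 70
f 70 71 72
f 70 72 62
f 71 59 73
f 71 73 72
f 72 73 74
f 72 74 62
f 73 59 75
f 73 75 74
f 74 75 76
f 74 76 62
f 75 59 77
f 75 77 76
f 76 77 78
f 76 78 62
f 77 59 79
f 77 79 78
f 78 79 80
f 78 80 62
f 79 59 81
f 79 81 80
f 80 81 82
f 80 82 62
f 81 59 83
f 81 83 82
f 82 83 84
f 82 84 62
f 83 59 85
f 83 85 84
f 84 85 86
f 84 86 62
f 85 59 87
f 85 87 86
f 86 87 88
f 86 88 62
f 87 59 89
f 87 89 88
f 88 89 90
f 88 90 62
f 89 59 91
f 89 91 90
f 90 91 92
f 90 92 62
f 91 59 60
f 91 60 92
f 92 60 61
f 92 61 62



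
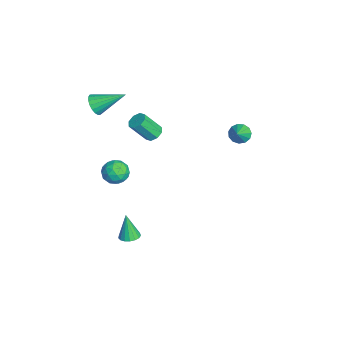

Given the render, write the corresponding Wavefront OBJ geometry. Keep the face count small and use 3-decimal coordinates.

v -3.071 -3.215 -2.872
v -2.345 -3.173 -2.494
v -2.715 -4.367 -3.426
v -1.989 -4.325 -3.048
v -2.672 -4.453 -2.612
v -2.892 -3.741 -2.27
v -2.168 -3.799 -3.65
v -2.388 -3.087 -3.308
v -1.787 -3.534 -2.975
v -2.098 -3.938 -2.333
v -2.962 -3.602 -3.587
v -3.273 -4.006 -2.945
v -2.739 -3.093 -2.634
v -2.321 -4.447 -3.286
v -2.722 -4.523 -3.03
v -2.295 -4.498 -2.807
v -3.061 -3.427 -2.503
v -2.634 -3.402 -2.28
v -2.826 -4.155 -2.35
v -2.426 -4.138 -3.64
v -1.999 -4.113 -3.417
v -2.765 -3.042 -3.113
v -2.338 -3.017 -2.89
v -2.234 -3.385 -3.57
v -1.984 -3.28 -2.694
v -1.775 -3.957 -3.02
v -1.881 -3.648 -3.374
v -2.01 -3.229 -3.173
v -2.167 -3.518 -2.317
v -1.958 -4.195 -2.643
v -2.359 -4.271 -2.387
v -2.489 -3.852 -2.185
v -1.839 -3.73 -2.6
v -3.102 -3.345 -3.277
v -2.893 -4.022 -3.603
v -2.571 -3.688 -3.735
v -2.701 -3.269 -3.533
v -3.285 -3.583 -2.9
v -3.076 -4.26 -3.226
v -3.05 -4.311 -2.747
v -3.179 -3.892 -2.546
v -3.221 -3.81 -3.32
v -3.004 -1.658 -0.254
v -2.733 -1.249 0.037
v -2.665 -2.154 1.244
v -2.936 -2.562 0.954
v -3.167 -1.225 0.08
v -3.098 -2.129 1.287
v -3.505 -1.454 -0.073
v -3.436 -2.359 1.135
v -3.55 -1.803 -0.331
v -3.481 -2.707 0.876
v -3.275 -2.066 -0.544
v -3.207 -2.971 0.663
v -2.842 -2.091 -0.587
v -2.773 -2.995 0.62
v -2.504 -1.861 -0.435
v -2.435 -2.766 0.773
v -2.459 -1.513 -0.176
v -2.39 -2.417 1.031
v 4.091 -3.435 -2.198
v 4.41 -2.978 -2.079
v 3.769 -3.585 -0.762
v 4.162 -2.874 -2.124
v 3.897 -2.899 -2.186
v 3.677 -3.047 -2.251
v 3.552 -3.283 -2.304
v 3.55 -3.555 -2.332
v 3.673 -3.799 -2.33
v 3.891 -3.959 -2.298
v 4.155 -4 -2.243
v 4.405 -3.911 -2.178
v 4.582 -3.713 -2.117
v 4.648 -3.451 -2.075
v 4.585 -3.186 -2.061
v -2.797 2.909 -0.447
v -2.562 2.506 -0.871
v -1.983 2.651 0.247
v -2.408 2.819 -0.935
v -2.378 3.161 -0.844
v -2.48 3.423 -0.627
v -2.683 3.521 -0.353
v -2.922 3.425 -0.109
v -3.121 3.165 0.028
v -3.217 2.823 0.014
v -3.18 2.509 -0.147
v -3.021 2.321 -0.403
v -2.79 2.32 -0.673
v -2.444 -4.746 2.825
v -1.797 -4.932 2.974
v -2.196 -3.154 3.735
v -1.766 -4.784 2.706
v -1.869 -4.628 2.463
v -2.086 -4.496 2.291
v -2.375 -4.413 2.224
v -2.677 -4.396 2.277
v -2.933 -4.448 2.439
v -3.092 -4.56 2.677
v -3.123 -4.707 2.944
v -3.02 -4.863 3.188
v -2.802 -4.995 3.36
v -2.514 -5.078 3.426
v -2.212 -5.095 3.373
v -1.956 -5.043 3.211
f 1 38 17
f 38 12 41
f 17 41 6
f 38 41 17
f 1 17 13
f 17 6 18
f 13 18 2
f 17 18 13
f 1 13 22
f 13 2 23
f 22 23 8
f 13 23 22
f 1 22 34
f 22 8 37
f 34 37 11
f 22 37 34
f 1 34 38
f 34 11 42
f 38 42 12
f 34 42 38
f 2 18 29
f 18 6 32
f 29 32 10
f 18 32 29
f 6 41 19
f 41 12 40
f 19 40 5
f 41 40 19
f 12 42 39
f 42 11 35
f 39 35 3
f 42 35 39
f 11 37 36
f 37 8 24
f 36 24 7
f 37 24 36
f 8 23 28
f 23 2 25
f 28 25 9
f 23 25 28
f 4 30 16
f 30 10 31
f 16 31 5
f 30 31 16
f 4 16 14
f 16 5 15
f 14 15 3
f 16 15 14
f 4 14 21
f 14 3 20
f 21 20 7
f 14 20 21
f 4 21 26
f 21 7 27
f 26 27 9
f 21 27 26
f 4 26 30
f 26 9 33
f 30 33 10
f 26 33 30
f 5 31 19
f 31 10 32
f 19 32 6
f 31 32 19
f 3 15 39
f 15 5 40
f 39 40 12
f 15 40 39
f 7 20 36
f 20 3 35
f 36 35 11
f 20 35 36
f 9 27 28
f 27 7 24
f 28 24 8
f 27 24 28
f 10 33 29
f 33 9 25
f 29 25 2
f 33 25 29
f 44 43 47
f 44 47 45
f 45 47 48
f 45 48 46
f 47 43 49
f 47 49 48
f 48 49 50
f 48 50 46
f 49 43 51
f 49 51 50
f 50 51 52
f 50 52 46
f 51 43 53
f 51 53 52
f 52 53 54
f 52 54 46
f 53 43 55
f 53 55 54
f 54 55 56
f 54 56 46
f 55 43 57
f 55 57 56
f 56 57 58
f 56 58 46
f 57 43 59
f 57 59 58
f 58 59 60
f 58 60 46
f 59 43 44
f 59 44 60
f 60 44 45
f 60 45 46
f 62 61 64
f 62 64 63
f 64 61 65
f 64 65 63
f 65 61 66
f 65 66 63
f 66 61 67
f 66 67 63
f 67 61 68
f 67 68 63
f 68 61 69
f 68 69 63
f 69 61 70
f 69 70 63
f 70 61 71
f 70 71 63
f 71 61 72
f 71 72 63
f 72 61 73
f 72 73 63
f 73 61 74
f 73 74 63
f 74 61 75
f 74 75 63
f 75 61 62
f 75 62 63
f 77 76 79
f 77 79 78
f 79 76 80
f 79 80 78
f 80 76 81
f 80 81 78
f 81 76 82
f 81 82 78
f 82 76 83
f 82 83 78
f 83 76 84
f 83 84 78
f 84 76 85
f 84 85 78
f 85 76 86
f 85 86 78
f 86 76 87
f 86 87 78
f 87 76 88
f 87 88 78
f 88 76 77
f 88 77 78
f 90 89 92
f 90 92 91
f 92 89 93
f 92 93 91
f 93 89 94
f 93 94 91
f 94 89 95
f 94 95 91
f 95 89 96
f 95 96 91
f 96 89 97
f 96 97 91
f 97 89 98
f 97 98 91
f 98 89 99
f 98 99 91
f 99 89 100
f 99 100 91
f 100 89 101
f 100 101 91
f 101 89 102
f 101 102 91
f 102 89 103
f 102 103 91
f 103 89 104
f 103 104 91
f 104 89 90
f 104 90 91



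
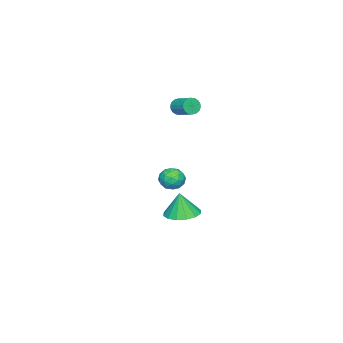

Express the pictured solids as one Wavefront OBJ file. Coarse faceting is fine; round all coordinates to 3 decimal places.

v -1.954 0.132 3.38
v -1.592 0.143 2.953
v -1.104 1.159 3.393
v -1.466 1.148 3.82
v -1.785 0.274 2.865
v -1.297 1.29 3.306
v -2.012 0.377 2.879
v -1.524 1.393 3.32
v -2.227 0.431 2.993
v -1.739 1.447 3.433
v -2.388 0.426 3.183
v -1.9 1.442 3.623
v -2.463 0.363 3.412
v -1.975 1.379 3.852
v -2.438 0.254 3.634
v -1.95 1.27 4.075
v -2.316 0.121 3.807
v -1.828 1.137 4.247
v -2.123 -0.01 3.894
v -1.635 1.006 4.335
v -1.896 -0.113 3.88
v -1.408 0.903 4.321
v -1.681 -0.167 3.767
v -1.193 0.849 4.207
v -1.52 -0.162 3.577
v -1.032 0.854 4.017
v -1.445 -0.099 3.348
v -0.957 0.917 3.788
v -1.47 0.01 3.125
v -0.982 1.026 3.566
v 1.649 2.43 0.128
v 2.108 2.287 -0.443
v 1.872 1.333 0.583
v 2.331 1.19 0.012
v 2.522 1.696 0.526
v 2.384 2.374 0.245
v 1.596 1.246 -0.105
v 1.458 1.924 -0.386
v 2.075 1.555 -0.587
v 2.648 1.833 -0.197
v 1.332 1.787 0.337
v 1.905 2.065 0.727
v 1.859 2.455 -0.197
v 2.121 1.165 0.337
v 2.233 1.463 0.64
v 2.503 1.379 0.304
v 2.021 2.506 0.207
v 2.291 2.422 -0.128
v 2.534 2.074 0.441
v 1.689 1.198 0.268
v 1.959 1.114 -0.067
v 1.477 2.241 -0.164
v 1.747 2.157 -0.5
v 1.446 1.546 -0.301
v 2.109 1.94 -0.618
v 2.24 1.296 -0.35
v 1.808 1.329 -0.419
v 1.727 1.727 -0.584
v 2.446 2.104 -0.388
v 2.577 1.459 -0.121
v 2.689 1.756 0.181
v 2.608 2.155 0.016
v 2.426 1.674 -0.473
v 1.403 2.161 0.261
v 1.534 1.516 0.528
v 1.372 1.465 0.124
v 1.291 1.864 -0.041
v 1.74 2.324 0.49
v 1.871 1.68 0.758
v 2.253 1.893 0.724
v 2.172 2.291 0.559
v 1.554 1.946 0.613
v -1.422 0.607 -4.321
v -0.401 0.802 -4.331
v -1.378 0.453 -2.819
v -0.634 1.284 -4.275
v -1.079 1.585 -4.231
v -1.616 1.623 -4.211
v -2.1 1.389 -4.22
v -2.404 0.946 -4.257
v -2.444 0.412 -4.31
v -2.21 -0.07 -4.367
v -1.766 -0.37 -4.411
v -1.229 -0.409 -4.431
v -0.744 -0.175 -4.421
v -0.441 0.268 -4.385
f 2 1 5
f 2 5 3
f 3 5 6
f 3 6 4
f 5 1 7
f 5 7 6
f 6 7 8
f 6 8 4
f 7 1 9
f 7 9 8
f 8 9 10
f 8 10 4
f 9 1 11
f 9 11 10
f 10 11 12
f 10 12 4
f 11 1 13
f 11 13 12
f 12 13 14
f 12 14 4
f 13 1 15
f 13 15 14
f 14 15 16
f 14 16 4
f 15 1 17
f 15 17 16
f 16 17 18
f 16 18 4
f 17 1 19
f 17 19 18
f 18 19 20
f 18 20 4
f 19 1 21
f 19 21 20
f 20 21 22
f 20 22 4
f 21 1 23
f 21 23 22
f 22 23 24
f 22 24 4
f 23 1 25
f 23 25 24
f 24 25 26
f 24 26 4
f 25 1 27
f 25 27 26
f 26 27 28
f 26 28 4
f 27 1 29
f 27 29 28
f 28 29 30
f 28 30 4
f 29 1 2
f 29 2 30
f 30 2 3
f 30 3 4
f 31 68 47
f 68 42 71
f 47 71 36
f 68 71 47
f 31 47 43
f 47 36 48
f 43 48 32
f 47 48 43
f 31 43 52
f 43 32 53
f 52 53 38
f 43 53 52
f 31 52 64
f 52 38 67
f 64 67 41
f 52 67 64
f 31 64 68
f 64 41 72
f 68 72 42
f 64 72 68
f 32 48 59
f 48 36 62
f 59 62 40
f 48 62 59
f 36 71 49
f 71 42 70
f 49 70 35
f 71 70 49
f 42 72 69
f 72 41 65
f 69 65 33
f 72 65 69
f 41 67 66
f 67 38 54
f 66 54 37
f 67 54 66
f 38 53 58
f 53 32 55
f 58 55 39
f 53 55 58
f 34 60 46
f 60 40 61
f 46 61 35
f 60 61 46
f 34 46 44
f 46 35 45
f 44 45 33
f 46 45 44
f 34 44 51
f 44 33 50
f 51 50 37
f 44 50 51
f 34 51 56
f 51 37 57
f 56 57 39
f 51 57 56
f 34 56 60
f 56 39 63
f 60 63 40
f 56 63 60
f 35 61 49
f 61 40 62
f 49 62 36
f 61 62 49
f 33 45 69
f 45 35 70
f 69 70 42
f 45 70 69
f 37 50 66
f 50 33 65
f 66 65 41
f 50 65 66
f 39 57 58
f 57 37 54
f 58 54 38
f 57 54 58
f 40 63 59
f 63 39 55
f 59 55 32
f 63 55 59
f 74 73 76
f 74 76 75
f 76 73 77
f 76 77 75
f 77 73 78
f 77 78 75
f 78 73 79
f 78 79 75
f 79 73 80
f 79 80 75
f 80 73 81
f 80 81 75
f 81 73 82
f 81 82 75
f 82 73 83
f 82 83 75
f 83 73 84
f 83 84 75
f 84 73 85
f 84 85 75
f 85 73 86
f 85 86 75
f 86 73 74
f 86 74 75



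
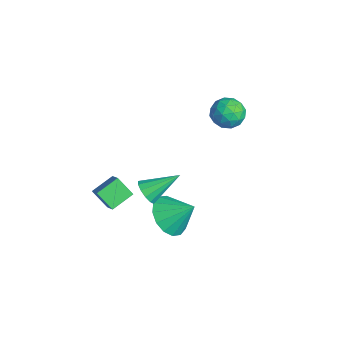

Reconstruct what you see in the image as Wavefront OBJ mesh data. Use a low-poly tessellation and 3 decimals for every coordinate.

v 2.227 -1.275 0.64
v 2.488 -1.591 1.119
v 2.373 0.115 1.48
v 2.755 -1.492 0.908
v 2.855 -1.323 0.612
v 2.755 -1.139 0.325
v 2.488 -0.999 0.138
v 2.138 -0.946 0.111
v 1.817 -0.997 0.252
v 1.625 -1.137 0.516
v 1.625 -1.32 0.82
v 1.816 -1.489 1.067
v 2.138 -1.59 1.178
v -0.934 -2.454 -2.133
v -1.261 -1.424 -1.711
v -1.732 -2.448 -2.767
v -2.06 -1.419 -2.346
v -0.34 -1.961 -2.874
v -0.668 -0.932 -2.453
v -1.139 -1.956 -3.509
v -1.466 -0.926 -3.087
v 0.089 3.484 2.183
v 0.698 3.529 2.714
v -0.338 2.391 2.766
v 0.271 2.436 3.297
v -0.326 2.982 3.32
v -0.062 3.657 2.959
v 0.422 2.263 2.521
v 0.686 2.938 2.16
v 0.905 2.774 2.923
v 0.442 3.219 3.416
v -0.082 2.701 2.064
v -0.545 3.146 2.557
v 0.431 3.602 2.397
v -0.071 2.318 3.083
v -0.422 2.639 3.096
v -0.064 2.665 3.408
v -0.016 3.678 2.541
v 0.342 3.704 2.853
v -0.26 3.383 3.209
v 0.018 2.216 2.627
v 0.376 2.242 2.939
v 0.424 3.255 2.072
v 0.782 3.281 2.384
v 0.62 2.537 2.271
v 0.911 3.185 2.832
v 0.66 2.543 3.175
v 0.748 2.441 2.719
v 0.904 2.838 2.507
v 0.639 3.446 3.122
v 0.388 2.804 3.465
v 0.036 3.125 3.478
v 0.191 3.522 3.266
v 0.76 3.003 3.245
v -0.028 3.116 2.015
v -0.279 2.474 2.358
v 0.169 2.398 2.214
v 0.324 2.795 2.002
v -0.3 3.377 2.305
v -0.551 2.735 2.648
v -0.544 3.082 2.973
v -0.388 3.479 2.761
v -0.4 2.917 2.235
v 1.297 0.026 -2.371
v 2.033 0.26 -3.067
v 1.903 0.914 -1.429
v 1.641 0.619 -3.153
v 1.157 0.819 -3.029
v 0.71 0.806 -2.729
v 0.42 0.584 -2.333
v 0.365 0.213 -1.947
v 0.56 -0.209 -1.675
v 0.952 -0.567 -1.589
v 1.436 -0.767 -1.713
v 1.883 -0.755 -2.013
v 2.173 -0.533 -2.408
v 2.228 -0.162 -2.794
f 2 1 4
f 2 4 3
f 4 1 5
f 4 5 3
f 5 1 6
f 5 6 3
f 6 1 7
f 6 7 3
f 7 1 8
f 7 8 3
f 8 1 9
f 8 9 3
f 9 1 10
f 9 10 3
f 10 1 11
f 10 11 3
f 11 1 12
f 11 12 3
f 12 1 13
f 12 13 3
f 13 1 2
f 13 2 3
f 15 17 14
f 18 15 14
f 14 17 16
f 16 18 14
f 15 21 17
f 19 15 18
f 19 21 15
f 17 21 16
f 20 18 16
f 16 21 20
f 20 19 18
f 21 19 20
f 22 59 38
f 59 33 62
f 38 62 27
f 59 62 38
f 22 38 34
f 38 27 39
f 34 39 23
f 38 39 34
f 22 34 43
f 34 23 44
f 43 44 29
f 34 44 43
f 22 43 55
f 43 29 58
f 55 58 32
f 43 58 55
f 22 55 59
f 55 32 63
f 59 63 33
f 55 63 59
f 23 39 50
f 39 27 53
f 50 53 31
f 39 53 50
f 27 62 40
f 62 33 61
f 40 61 26
f 62 61 40
f 33 63 60
f 63 32 56
f 60 56 24
f 63 56 60
f 32 58 57
f 58 29 45
f 57 45 28
f 58 45 57
f 29 44 49
f 44 23 46
f 49 46 30
f 44 46 49
f 25 51 37
f 51 31 52
f 37 52 26
f 51 52 37
f 25 37 35
f 37 26 36
f 35 36 24
f 37 36 35
f 25 35 42
f 35 24 41
f 42 41 28
f 35 41 42
f 25 42 47
f 42 28 48
f 47 48 30
f 42 48 47
f 25 47 51
f 47 30 54
f 51 54 31
f 47 54 51
f 26 52 40
f 52 31 53
f 40 53 27
f 52 53 40
f 24 36 60
f 36 26 61
f 60 61 33
f 36 61 60
f 28 41 57
f 41 24 56
f 57 56 32
f 41 56 57
f 30 48 49
f 48 28 45
f 49 45 29
f 48 45 49
f 31 54 50
f 54 30 46
f 50 46 23
f 54 46 50
f 65 64 67
f 65 67 66
f 67 64 68
f 67 68 66
f 68 64 69
f 68 69 66
f 69 64 70
f 69 70 66
f 70 64 71
f 70 71 66
f 71 64 72
f 71 72 66
f 72 64 73
f 72 73 66
f 73 64 74
f 73 74 66
f 74 64 75
f 74 75 66
f 75 64 76
f 75 76 66
f 76 64 77
f 76 77 66
f 77 64 65
f 77 65 66



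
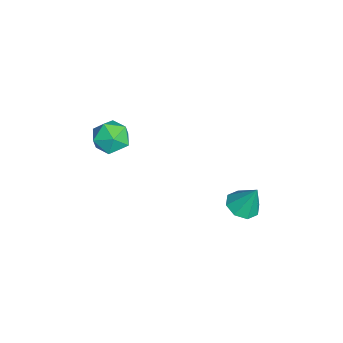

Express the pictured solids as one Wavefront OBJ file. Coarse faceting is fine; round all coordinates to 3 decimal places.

v 1.986 2.949 0.17
v 2.646 2.615 0.195
v 2.214 3.491 1.43
v 2.673 3.133 -0.033
v 2.298 3.543 -0.142
v 1.74 3.605 -0.068
v 1.326 3.282 0.146
v 1.299 2.765 0.374
v 1.674 2.355 0.483
v 2.232 2.293 0.408
v 0.129 -1.574 2.886
v 0.995 -1.515 2.983
v 0.185 -2.945 3.217
v 1.051 -2.886 3.314
v 0.52 -2.493 3.884
v 0.485 -1.645 3.68
v 0.695 -2.815 2.52
v 0.66 -1.967 2.316
v 1.344 -2.282 2.758
v 1.236 -2.083 3.6
v -0.056 -2.377 2.6
v -0.164 -2.178 3.442
f 2 1 4
f 2 4 3
f 4 1 5
f 4 5 3
f 5 1 6
f 5 6 3
f 6 1 7
f 6 7 3
f 7 1 8
f 7 8 3
f 8 1 9
f 8 9 3
f 9 1 10
f 9 10 3
f 10 1 2
f 10 2 3
f 11 22 16
f 11 16 12
f 11 12 18
f 11 18 21
f 11 21 22
f 12 16 20
f 16 22 15
f 22 21 13
f 21 18 17
f 18 12 19
f 14 20 15
f 14 15 13
f 14 13 17
f 14 17 19
f 14 19 20
f 15 20 16
f 13 15 22
f 17 13 21
f 19 17 18
f 20 19 12



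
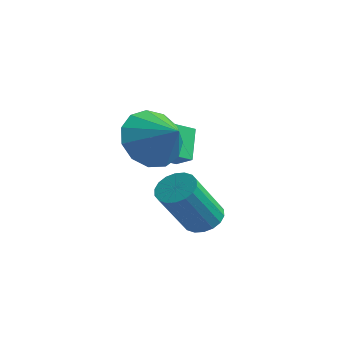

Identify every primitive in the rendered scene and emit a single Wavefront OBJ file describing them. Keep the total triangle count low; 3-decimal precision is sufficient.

v -2.021 -1.688 0.493
v -2.516 -1.051 1.434
v -1.757 -0.909 0.104
v -2.253 -0.272 1.045
v -1.307 -1.728 0.895
v -1.803 -1.091 1.836
v -1.044 -0.949 0.506
v -1.539 -0.312 1.447
v -1.407 -2.255 1.639
v -0.971 -2.824 0.805
v -0.233 -2.325 2.301
v -0.867 -2.226 0.682
v -0.934 -1.637 0.863
v -1.151 -1.244 1.29
v -1.45 -1.172 1.828
v -1.735 -1.444 2.307
v -1.916 -1.974 2.573
v -1.936 -2.593 2.543
v -1.788 -3.104 2.226
v -1.519 -3.346 1.723
v -1.215 -3.242 1.193
v 1.577 -3.189 -0.245
v 2.217 -3.172 -0.244
v 2.243 -4.275 1.266
v 1.603 -4.291 1.265
v 2.147 -2.949 -0.08
v 2.173 -4.052 1.43
v 1.965 -2.774 0.051
v 1.991 -3.877 1.561
v 1.706 -2.681 0.123
v 1.731 -3.784 1.633
v 1.421 -2.689 0.123
v 1.447 -3.792 1.633
v 1.167 -2.795 0.049
v 1.193 -3.898 1.559
v 0.995 -2.979 -0.082
v 1.02 -4.082 1.428
v 0.937 -3.205 -0.246
v 0.963 -4.308 1.264
v 1.007 -3.428 -0.41
v 1.033 -4.531 1.1
v 1.189 -3.603 -0.541
v 1.215 -4.706 0.969
v 1.449 -3.696 -0.613
v 1.474 -4.799 0.897
v 1.733 -3.688 -0.613
v 1.759 -4.791 0.897
v 1.987 -3.582 -0.539
v 2.013 -4.685 0.971
v 2.16 -3.398 -0.408
v 2.185 -4.501 1.102
f 2 4 1
f 5 2 1
f 1 4 3
f 3 5 1
f 2 8 4
f 6 2 5
f 6 8 2
f 4 8 3
f 7 5 3
f 3 8 7
f 7 6 5
f 8 6 7
f 10 9 12
f 10 12 11
f 12 9 13
f 12 13 11
f 13 9 14
f 13 14 11
f 14 9 15
f 14 15 11
f 15 9 16
f 15 16 11
f 16 9 17
f 16 17 11
f 17 9 18
f 17 18 11
f 18 9 19
f 18 19 11
f 19 9 20
f 19 20 11
f 20 9 21
f 20 21 11
f 21 9 10
f 21 10 11
f 23 22 26
f 23 26 24
f 24 26 27
f 24 27 25
f 26 22 28
f 26 28 27
f 27 28 29
f 27 29 25
f 28 22 30
f 28 30 29
f 29 30 31
f 29 31 25
f 30 22 32
f 30 32 31
f 31 32 33
f 31 33 25
f 32 22 34
f 32 34 33
f 33 34 35
f 33 35 25
f 34 22 36
f 34 36 35
f 35 36 37
f 35 37 25
f 36 22 38
f 36 38 37
f 37 38 39
f 37 39 25
f 38 22 40
f 38 40 39
f 39 40 41
f 39 41 25
f 40 22 42
f 40 42 41
f 41 42 43
f 41 43 25
f 42 22 44
f 42 44 43
f 43 44 45
f 43 45 25
f 44 22 46
f 44 46 45
f 45 46 47
f 45 47 25
f 46 22 48
f 46 48 47
f 47 48 49
f 47 49 25
f 48 22 50
f 48 50 49
f 49 50 51
f 49 51 25
f 50 22 23
f 50 23 51
f 51 23 24
f 51 24 25



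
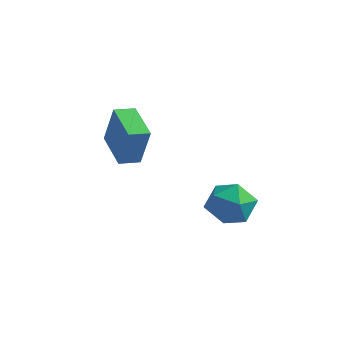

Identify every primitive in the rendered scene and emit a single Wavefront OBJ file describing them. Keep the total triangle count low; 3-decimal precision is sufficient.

v -2.608 -0.899 1.778
v -2.162 -0.936 3.398
v -3.842 0.085 2.141
v -3.396 0.048 3.76
v -2.124 -0.248 1.66
v -1.678 -0.285 3.279
v -3.358 0.736 2.022
v -2.912 0.699 3.642
v 1.458 0.978 -0.371
v 1.935 0.803 0.489
v 0.285 -0.043 0.071
v 0.762 -0.218 0.931
v 0.347 0.675 0.762
v 1.071 1.306 0.49
v 1.149 -0.546 0.07
v 1.873 0.085 -0.202
v 1.743 -0.139 0.762
v 1.248 0.616 1.19
v 0.972 0.144 -0.63
v 0.477 0.899 -0.202
f 2 4 1
f 5 2 1
f 1 4 3
f 3 5 1
f 2 8 4
f 6 2 5
f 6 8 2
f 4 8 3
f 7 5 3
f 3 8 7
f 7 6 5
f 8 6 7
f 9 20 14
f 9 14 10
f 9 10 16
f 9 16 19
f 9 19 20
f 10 14 18
f 14 20 13
f 20 19 11
f 19 16 15
f 16 10 17
f 12 18 13
f 12 13 11
f 12 11 15
f 12 15 17
f 12 17 18
f 13 18 14
f 11 13 20
f 15 11 19
f 17 15 16
f 18 17 10



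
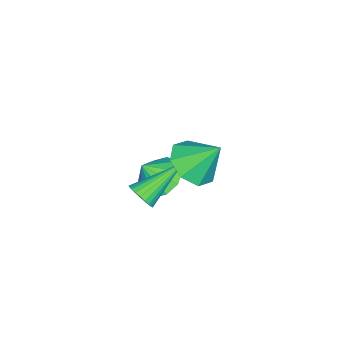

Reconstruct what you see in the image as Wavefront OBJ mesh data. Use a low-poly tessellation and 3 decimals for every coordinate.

v 3.557 1.333 -0.735
v 3.931 1.822 -0.66
v 2.063 2.307 0.355
v 3.818 1.88 -0.866
v 3.666 1.855 -1.052
v 3.497 1.75 -1.19
v 3.337 1.581 -1.258
v 3.211 1.375 -1.247
v 3.138 1.163 -1.158
v 3.128 0.976 -1.004
v 3.184 0.844 -0.81
v 3.297 0.786 -0.603
v 3.449 0.812 -0.417
v 3.618 0.917 -0.279
v 3.777 1.085 -0.211
v 3.903 1.291 -0.222
v 3.977 1.504 -0.311
v 3.986 1.69 -0.465
v 3.723 3.433 2.216
v 4.737 3.438 2.323
v 3.597 4.407 3.364
v 4.486 3.988 1.829
v 3.788 4.213 1.562
v 3.052 3.981 1.678
v 2.709 3.428 2.109
v 2.96 2.878 2.603
v 3.658 2.654 2.87
v 4.394 2.886 2.754
v 1.052 0.891 -2.018
v 1.933 1.018 -2.43
v 1.588 0.409 -1.022
v 1.799 1.518 -2.116
v 1.38 1.779 -1.765
v 0.836 1.701 -1.511
v 0.375 1.313 -1.45
v 0.172 0.764 -1.607
v 0.306 0.264 -1.921
v 0.725 0.003 -2.272
v 1.269 0.082 -2.526
v 1.73 0.469 -2.587
f 2 1 4
f 2 4 3
f 4 1 5
f 4 5 3
f 5 1 6
f 5 6 3
f 6 1 7
f 6 7 3
f 7 1 8
f 7 8 3
f 8 1 9
f 8 9 3
f 9 1 10
f 9 10 3
f 10 1 11
f 10 11 3
f 11 1 12
f 11 12 3
f 12 1 13
f 12 13 3
f 13 1 14
f 13 14 3
f 14 1 15
f 14 15 3
f 15 1 16
f 15 16 3
f 16 1 17
f 16 17 3
f 17 1 18
f 17 18 3
f 18 1 2
f 18 2 3
f 20 19 22
f 20 22 21
f 22 19 23
f 22 23 21
f 23 19 24
f 23 24 21
f 24 19 25
f 24 25 21
f 25 19 26
f 25 26 21
f 26 19 27
f 26 27 21
f 27 19 28
f 27 28 21
f 28 19 20
f 28 20 21
f 30 29 32
f 30 32 31
f 32 29 33
f 32 33 31
f 33 29 34
f 33 34 31
f 34 29 35
f 34 35 31
f 35 29 36
f 35 36 31
f 36 29 37
f 36 37 31
f 37 29 38
f 37 38 31
f 38 29 39
f 38 39 31
f 39 29 40
f 39 40 31
f 40 29 30
f 40 30 31



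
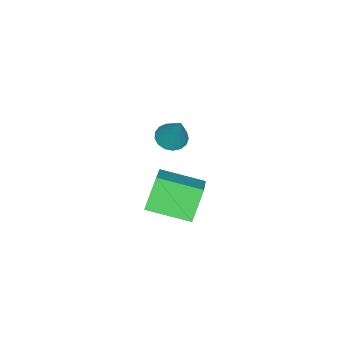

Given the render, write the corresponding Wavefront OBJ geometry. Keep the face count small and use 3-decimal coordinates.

v -1.946 -1.013 -3.776
v -1.537 -1.489 -3.72
v -1.434 -0.407 -2.364
v -1.382 -1.277 -3.868
v -1.355 -1.005 -3.994
v -1.464 -0.734 -4.071
v -1.684 -0.528 -4.08
v -1.963 -0.432 -4.019
v -2.239 -0.47 -3.903
v -2.448 -0.632 -3.758
v -2.541 -0.882 -3.617
v -2.499 -1.161 -3.512
v -2.33 -1.407 -3.468
v -2.073 -1.562 -3.494
v -1.787 -1.592 -3.585
v 0.947 -0.11 -2.941
v 2.492 0.509 -1.888
v 0.569 1.463 -3.311
v 2.115 2.082 -2.258
v 1.725 -0.182 -4.042
v 3.271 0.437 -2.989
v 1.348 1.391 -4.412
v 2.893 2.01 -3.359
f 2 1 4
f 2 4 3
f 4 1 5
f 4 5 3
f 5 1 6
f 5 6 3
f 6 1 7
f 6 7 3
f 7 1 8
f 7 8 3
f 8 1 9
f 8 9 3
f 9 1 10
f 9 10 3
f 10 1 11
f 10 11 3
f 11 1 12
f 11 12 3
f 12 1 13
f 12 13 3
f 13 1 14
f 13 14 3
f 14 1 15
f 14 15 3
f 15 1 2
f 15 2 3
f 17 19 16
f 20 17 16
f 16 19 18
f 18 20 16
f 17 23 19
f 21 17 20
f 21 23 17
f 19 23 18
f 22 20 18
f 18 23 22
f 22 21 20
f 23 21 22



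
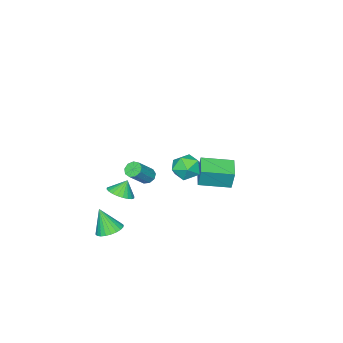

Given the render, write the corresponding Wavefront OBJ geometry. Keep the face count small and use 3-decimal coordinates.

v 0.478 -3.031 -3.911
v 1.015 -2.39 -3.711
v 0.002 -2.909 -3.029
v 0.769 -2.223 -3.867
v 0.479 -2.179 -4.029
v 0.188 -2.265 -4.174
v -0.058 -2.467 -4.278
v -0.223 -2.756 -4.327
v -0.281 -3.086 -4.312
v -0.224 -3.408 -4.237
v -0.06 -3.672 -4.112
v 0.186 -3.839 -3.956
v 0.476 -3.883 -3.794
v 0.767 -3.798 -3.649
v 1.013 -3.595 -3.545
v 1.178 -3.307 -3.496
v 1.236 -2.977 -3.51
v 1.179 -2.655 -3.586
v 3.006 4.807 2.676
v 3.666 4.516 3.238
v 2.494 3.424 2.562
v 3.154 3.133 3.124
v 2.478 3.659 3.446
v 2.795 4.514 3.516
v 3.365 3.426 2.284
v 3.682 4.281 2.354
v 3.888 3.663 2.996
v 3.34 3.807 3.714
v 2.82 4.133 2.086
v 2.272 4.277 2.804
v 3.544 -1.117 -4.356
v 4.337 -1.316 -4.502
v 3.656 -1.763 -2.864
v 4.368 -1.019 -4.376
v 4.273 -0.737 -4.247
v 4.068 -0.513 -4.135
v 3.783 -0.381 -4.056
v 3.461 -0.362 -4.024
v 3.152 -0.457 -4.041
v 2.903 -0.653 -4.107
v 2.751 -0.919 -4.211
v 2.72 -1.216 -4.337
v 2.814 -1.498 -4.466
v 3.02 -1.722 -4.578
v 3.305 -1.853 -4.656
v 3.626 -1.873 -4.689
v 3.935 -1.778 -4.671
v 4.185 -1.582 -4.605
v -0.281 -1.674 -2.23
v 0.052 -1.963 -2.575
v 1.173 -2.035 -1.436
v 0.841 -1.746 -1.09
v 0.116 -1.588 -2.615
v 1.238 -1.66 -1.476
v -0.005 -1.253 -2.474
v 1.116 -1.325 -1.335
v -0.255 -1.115 -2.219
v 0.866 -1.187 -1.08
v -0.517 -1.238 -1.969
v 0.604 -1.31 -0.83
v -0.669 -1.566 -1.841
v 0.452 -1.638 -0.702
v -0.639 -1.944 -1.894
v 0.483 -2.016 -0.755
v -0.441 -2.196 -2.105
v 0.68 -2.268 -0.966
v -0.168 -2.203 -2.374
v 0.953 -2.275 -1.234
v -3.627 -0.756 -3.183
v -3.586 -0.487 -1.922
v -4.892 0.676 -3.449
v -4.852 0.946 -2.188
v -2.548 0.154 -3.412
v -2.508 0.424 -2.151
v -3.814 1.587 -3.678
v -3.773 1.856 -2.417
f 2 1 4
f 2 4 3
f 4 1 5
f 4 5 3
f 5 1 6
f 5 6 3
f 6 1 7
f 6 7 3
f 7 1 8
f 7 8 3
f 8 1 9
f 8 9 3
f 9 1 10
f 9 10 3
f 10 1 11
f 10 11 3
f 11 1 12
f 11 12 3
f 12 1 13
f 12 13 3
f 13 1 14
f 13 14 3
f 14 1 15
f 14 15 3
f 15 1 16
f 15 16 3
f 16 1 17
f 16 17 3
f 17 1 18
f 17 18 3
f 18 1 2
f 18 2 3
f 19 30 24
f 19 24 20
f 19 20 26
f 19 26 29
f 19 29 30
f 20 24 28
f 24 30 23
f 30 29 21
f 29 26 25
f 26 20 27
f 22 28 23
f 22 23 21
f 22 21 25
f 22 25 27
f 22 27 28
f 23 28 24
f 21 23 30
f 25 21 29
f 27 25 26
f 28 27 20
f 32 31 34
f 32 34 33
f 34 31 35
f 34 35 33
f 35 31 36
f 35 36 33
f 36 31 37
f 36 37 33
f 37 31 38
f 37 38 33
f 38 31 39
f 38 39 33
f 39 31 40
f 39 40 33
f 40 31 41
f 40 41 33
f 41 31 42
f 41 42 33
f 42 31 43
f 42 43 33
f 43 31 44
f 43 44 33
f 44 31 45
f 44 45 33
f 45 31 46
f 45 46 33
f 46 31 47
f 46 47 33
f 47 31 48
f 47 48 33
f 48 31 32
f 48 32 33
f 50 49 53
f 50 53 51
f 51 53 54
f 51 54 52
f 53 49 55
f 53 55 54
f 54 55 56
f 54 56 52
f 55 49 57
f 55 57 56
f 56 57 58
f 56 58 52
f 57 49 59
f 57 59 58
f 58 59 60
f 58 60 52
f 59 49 61
f 59 61 60
f 60 61 62
f 60 62 52
f 61 49 63
f 61 63 62
f 62 63 64
f 62 64 52
f 63 49 65
f 63 65 64
f 64 65 66
f 64 66 52
f 65 49 67
f 65 67 66
f 66 67 68
f 66 68 52
f 67 49 50
f 67 50 68
f 68 50 51
f 68 51 52
f 70 72 69
f 73 70 69
f 69 72 71
f 71 73 69
f 70 76 72
f 74 70 73
f 74 76 70
f 72 76 71
f 75 73 71
f 71 76 75
f 75 74 73
f 76 74 75



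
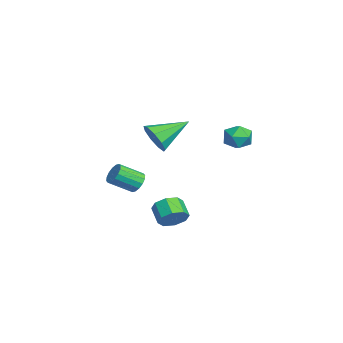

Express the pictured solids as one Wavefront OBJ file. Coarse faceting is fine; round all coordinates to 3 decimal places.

v -1.271 -0.989 1.168
v -0.576 -1.038 1.754
v -1.849 0.669 1.992
v -0.404 -0.725 1.244
v -0.637 -0.536 0.699
v -1.167 -0.559 0.373
v -1.746 -0.783 0.42
v -2.102 -1.104 0.816
v -2.07 -1.371 1.377
v -1.664 -1.46 1.841
v -1.074 -1.328 1.989
v -2.435 -1.691 -2.177
v -2.188 -1.972 -2.672
v -2.039 -3.131 -1.937
v -2.285 -2.849 -1.443
v -1.939 -1.842 -2.517
v -1.79 -3.001 -1.783
v -1.822 -1.672 -2.272
v -1.673 -2.83 -1.537
v -1.87 -1.506 -2.001
v -1.72 -2.665 -1.266
v -2.069 -1.39 -1.777
v -1.919 -2.549 -1.043
v -2.366 -1.354 -1.661
v -2.216 -2.513 -0.926
v -2.681 -1.409 -1.683
v -2.532 -2.568 -0.948
v -2.93 -1.539 -1.837
v -2.781 -2.698 -1.103
v -3.047 -1.71 -2.083
v -2.898 -2.868 -1.348
v -3 -1.875 -2.354
v -2.85 -3.034 -1.619
v -2.801 -1.991 -2.577
v -2.651 -3.15 -1.843
v -2.504 -2.027 -2.694
v -2.354 -3.186 -1.959
v 4.047 2.813 2.877
v 4.505 2.224 2.864
v 3.355 2.256 3.696
v 3.813 1.667 3.683
v 4.044 2.313 3.977
v 4.472 2.657 3.471
v 3.388 1.823 3.089
v 3.816 2.167 2.583
v 4.098 1.612 2.995
v 4.503 1.915 3.543
v 3.357 2.565 3.017
v 3.762 2.868 3.565
v 1.042 -0.296 -3.018
v 1.304 0.153 -2.464
v 0.481 -0.074 -1.889
v 0.218 -0.524 -2.442
v 0.963 0.438 -2.839
v 0.14 0.211 -2.264
v 0.668 0.293 -3.319
v -0.155 0.065 -2.743
v 0.592 -0.197 -3.622
v -0.232 -0.425 -3.047
v 0.779 -0.746 -3.571
v -0.044 -0.973 -2.996
v 1.12 -1.031 -3.196
v 0.297 -1.258 -2.621
v 1.415 -0.885 -2.717
v 0.592 -1.113 -2.141
v 1.492 -0.395 -2.413
v 0.668 -0.623 -1.838
f 2 1 4
f 2 4 3
f 4 1 5
f 4 5 3
f 5 1 6
f 5 6 3
f 6 1 7
f 6 7 3
f 7 1 8
f 7 8 3
f 8 1 9
f 8 9 3
f 9 1 10
f 9 10 3
f 10 1 11
f 10 11 3
f 11 1 2
f 11 2 3
f 13 12 16
f 13 16 14
f 14 16 17
f 14 17 15
f 16 12 18
f 16 18 17
f 17 18 19
f 17 19 15
f 18 12 20
f 18 20 19
f 19 20 21
f 19 21 15
f 20 12 22
f 20 22 21
f 21 22 23
f 21 23 15
f 22 12 24
f 22 24 23
f 23 24 25
f 23 25 15
f 24 12 26
f 24 26 25
f 25 26 27
f 25 27 15
f 26 12 28
f 26 28 27
f 27 28 29
f 27 29 15
f 28 12 30
f 28 30 29
f 29 30 31
f 29 31 15
f 30 12 32
f 30 32 31
f 31 32 33
f 31 33 15
f 32 12 34
f 32 34 33
f 33 34 35
f 33 35 15
f 34 12 36
f 34 36 35
f 35 36 37
f 35 37 15
f 36 12 13
f 36 13 37
f 37 13 14
f 37 14 15
f 38 49 43
f 38 43 39
f 38 39 45
f 38 45 48
f 38 48 49
f 39 43 47
f 43 49 42
f 49 48 40
f 48 45 44
f 45 39 46
f 41 47 42
f 41 42 40
f 41 40 44
f 41 44 46
f 41 46 47
f 42 47 43
f 40 42 49
f 44 40 48
f 46 44 45
f 47 46 39
f 51 50 54
f 51 54 52
f 52 54 55
f 52 55 53
f 54 50 56
f 54 56 55
f 55 56 57
f 55 57 53
f 56 50 58
f 56 58 57
f 57 58 59
f 57 59 53
f 58 50 60
f 58 60 59
f 59 60 61
f 59 61 53
f 60 50 62
f 60 62 61
f 61 62 63
f 61 63 53
f 62 50 64
f 62 64 63
f 63 64 65
f 63 65 53
f 64 50 66
f 64 66 65
f 65 66 67
f 65 67 53
f 66 50 51
f 66 51 67
f 67 51 52
f 67 52 53

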